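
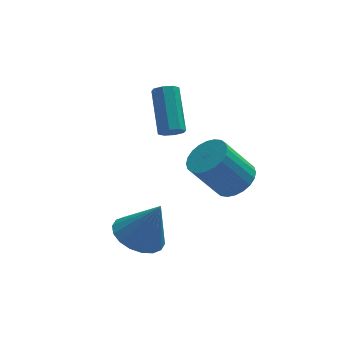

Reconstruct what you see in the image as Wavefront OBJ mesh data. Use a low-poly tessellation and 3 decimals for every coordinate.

v -0.757 -1.531 0.69
v -0.336 -0.814 1.008
v -1.402 -0.852 2.507
v -1.823 -1.569 2.19
v -0.594 -0.667 0.828
v -1.66 -0.705 2.328
v -0.877 -0.651 0.628
v -1.943 -0.69 2.127
v -1.142 -0.77 0.436
v -2.208 -0.808 1.936
v -1.348 -1.004 0.284
v -2.414 -1.042 1.783
v -1.464 -1.318 0.193
v -2.53 -1.357 1.692
v -1.472 -1.665 0.178
v -2.538 -1.704 1.677
v -1.372 -1.991 0.241
v -2.438 -2.03 1.741
v -1.178 -2.248 0.373
v -2.244 -2.286 1.872
v -0.92 -2.395 0.552
v -1.986 -2.433 2.052
v -0.637 -2.41 0.753
v -1.703 -2.449 2.252
v -0.372 -2.292 0.944
v -1.438 -2.33 2.444
v -0.166 -2.058 1.097
v -1.232 -2.096 2.596
v -0.05 -1.743 1.188
v -1.116 -1.782 2.687
v -0.042 -1.396 1.203
v -1.108 -1.435 2.702
v -0.142 -1.07 1.139
v -1.208 -1.109 2.639
v -2.654 0.867 1.762
v -2.404 0.576 2.128
v -2.376 2.183 3.384
v -2.626 2.473 3.018
v -2.147 0.767 1.878
v -2.119 2.373 3.135
v -2.187 1.016 1.561
v -2.159 2.622 2.817
v -2.501 1.177 1.361
v -2.472 2.784 2.617
v -2.904 1.157 1.396
v -2.876 2.764 2.652
v -3.161 0.967 1.645
v -3.133 2.573 2.902
v -3.121 0.718 1.963
v -3.093 2.324 3.219
v -2.808 0.556 2.163
v -2.779 2.163 3.419
v -4.248 -1.12 -2.297
v -3.288 -0.886 -2.708
v -3.452 -1.34 -0.563
v -3.455 -0.459 -2.577
v -3.779 -0.163 -2.391
v -4.195 -0.057 -2.186
v -4.622 -0.162 -2.004
v -4.975 -0.456 -1.879
v -5.184 -0.882 -1.837
v -5.208 -1.355 -1.886
v -5.041 -1.782 -2.016
v -4.717 -2.077 -2.202
v -4.3 -2.183 -2.407
v -3.873 -2.079 -2.59
v -3.52 -1.784 -2.715
v -3.312 -1.359 -2.757
f 2 1 5
f 2 5 3
f 3 5 6
f 3 6 4
f 5 1 7
f 5 7 6
f 6 7 8
f 6 8 4
f 7 1 9
f 7 9 8
f 8 9 10
f 8 10 4
f 9 1 11
f 9 11 10
f 10 11 12
f 10 12 4
f 11 1 13
f 11 13 12
f 12 13 14
f 12 14 4
f 13 1 15
f 13 15 14
f 14 15 16
f 14 16 4
f 15 1 17
f 15 17 16
f 16 17 18
f 16 18 4
f 17 1 19
f 17 19 18
f 18 19 20
f 18 20 4
f 19 1 21
f 19 21 20
f 20 21 22
f 20 22 4
f 21 1 23
f 21 23 22
f 22 23 24
f 22 24 4
f 23 1 25
f 23 25 24
f 24 25 26
f 24 26 4
f 25 1 27
f 25 27 26
f 26 27 28
f 26 28 4
f 27 1 29
f 27 29 28
f 28 29 30
f 28 30 4
f 29 1 31
f 29 31 30
f 30 31 32
f 30 32 4
f 31 1 33
f 31 33 32
f 32 33 34
f 32 34 4
f 33 1 2
f 33 2 34
f 34 2 3
f 34 3 4
f 36 35 39
f 36 39 37
f 37 39 40
f 37 40 38
f 39 35 41
f 39 41 40
f 40 41 42
f 40 42 38
f 41 35 43
f 41 43 42
f 42 43 44
f 42 44 38
f 43 35 45
f 43 45 44
f 44 45 46
f 44 46 38
f 45 35 47
f 45 47 46
f 46 47 48
f 46 48 38
f 47 35 49
f 47 49 48
f 48 49 50
f 48 50 38
f 49 35 51
f 49 51 50
f 50 51 52
f 50 52 38
f 51 35 36
f 51 36 52
f 52 36 37
f 52 37 38
f 54 53 56
f 54 56 55
f 56 53 57
f 56 57 55
f 57 53 58
f 57 58 55
f 58 53 59
f 58 59 55
f 59 53 60
f 59 60 55
f 60 53 61
f 60 61 55
f 61 53 62
f 61 62 55
f 62 53 63
f 62 63 55
f 63 53 64
f 63 64 55
f 64 53 65
f 64 65 55
f 65 53 66
f 65 66 55
f 66 53 67
f 66 67 55
f 67 53 68
f 67 68 55
f 68 53 54
f 68 54 55



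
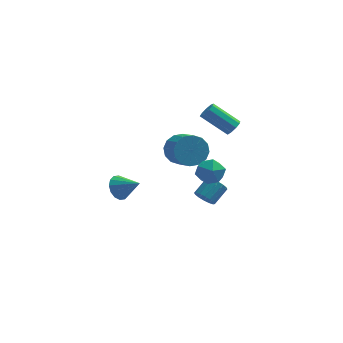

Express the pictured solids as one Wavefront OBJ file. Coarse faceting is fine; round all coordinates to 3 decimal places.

v 0.63 -3.239 2.565
v 1.286 -2.703 2.355
v 1.514 -4.017 3.345
v 2.17 -3.481 3.135
v 1.528 -3.201 3.655
v 0.981 -2.72 3.173
v 1.819 -4 2.527
v 1.272 -3.519 2.045
v 2.021 -3.174 2.332
v 1.841 -2.68 3.028
v 0.959 -4.04 2.672
v 0.779 -3.546 3.368
v -3.257 -1.831 0.466
v -2.801 -1.758 -0.175
v -2.183 -2.329 1.174
v -2.765 -1.401 0.022
v -2.861 -1.159 0.337
v -3.063 -1.098 0.687
v -3.317 -1.232 0.978
v -3.555 -1.527 1.131
v -3.713 -1.903 1.107
v -3.749 -2.26 0.91
v -3.653 -2.502 0.594
v -3.451 -2.564 0.244
v -3.197 -2.429 -0.046
v -2.959 -2.134 -0.2
v 1.057 0.358 -1.811
v 1.51 0.379 -2.277
v 2.156 1.143 -1.614
v 1.703 1.122 -1.149
v 1.295 0.627 -2.353
v 1.942 1.39 -1.691
v 1.017 0.803 -2.284
v 1.663 1.566 -1.621
v 0.749 0.859 -2.088
v 1.395 1.623 -1.426
v 0.564 0.782 -1.818
v 1.21 1.545 -1.156
v 0.511 0.591 -1.546
v 1.157 1.354 -0.884
v 0.604 0.337 -1.346
v 1.25 1.101 -0.683
v 0.818 0.09 -1.269
v 1.465 0.853 -0.607
v 1.097 -0.086 -1.339
v 1.743 0.677 -0.676
v 1.365 -0.143 -1.534
v 2.011 0.621 -0.872
v 1.55 -0.065 -1.804
v 2.196 0.698 -1.142
v 1.603 0.126 -2.076
v 2.249 0.889 -1.414
v 2.528 3.797 1.486
v 2.851 3.668 1.938
v 1.395 4.035 3.085
v 1.072 4.163 2.634
v 2.882 4.048 1.855
v 1.426 4.414 3.003
v 2.748 4.31 1.6
v 1.291 4.677 2.748
v 2.51 4.332 1.292
v 1.054 4.699 2.44
v 2.281 4.104 1.074
v 0.825 4.47 2.222
v 2.168 3.732 1.05
v 0.711 4.098 2.197
v 2.223 3.39 1.229
v 0.767 3.757 2.377
v 2.421 3.238 1.529
v 0.965 3.605 2.676
v 2.669 3.348 1.809
v 1.213 3.715 2.956
v -0.264 3.408 -0.003
v 0.141 3.096 -0.886
v 0.729 1.86 -0.18
v 0.324 2.172 0.703
v 0.512 3.399 -0.665
v 1.1 2.163 0.042
v 0.676 3.704 -0.267
v 1.264 2.469 0.44
v 0.588 3.93 0.202
v 1.175 2.695 0.909
v 0.271 4.016 0.616
v 0.859 2.781 1.323
v -0.189 3.939 0.864
v 0.399 2.704 1.57
v -0.669 3.72 0.88
v -0.081 2.484 1.586
v -1.04 3.417 0.658
v -0.452 2.181 1.365
v -1.204 3.111 0.26
v -0.616 1.876 0.967
v -1.115 2.885 -0.209
v -0.528 1.65 0.498
v -0.799 2.799 -0.623
v -0.211 1.564 0.084
v -0.339 2.876 -0.87
v 0.249 1.641 -0.164
f 1 12 6
f 1 6 2
f 1 2 8
f 1 8 11
f 1 11 12
f 2 6 10
f 6 12 5
f 12 11 3
f 11 8 7
f 8 2 9
f 4 10 5
f 4 5 3
f 4 3 7
f 4 7 9
f 4 9 10
f 5 10 6
f 3 5 12
f 7 3 11
f 9 7 8
f 10 9 2
f 14 13 16
f 14 16 15
f 16 13 17
f 16 17 15
f 17 13 18
f 17 18 15
f 18 13 19
f 18 19 15
f 19 13 20
f 19 20 15
f 20 13 21
f 20 21 15
f 21 13 22
f 21 22 15
f 22 13 23
f 22 23 15
f 23 13 24
f 23 24 15
f 24 13 25
f 24 25 15
f 25 13 26
f 25 26 15
f 26 13 14
f 26 14 15
f 28 27 31
f 28 31 29
f 29 31 32
f 29 32 30
f 31 27 33
f 31 33 32
f 32 33 34
f 32 34 30
f 33 27 35
f 33 35 34
f 34 35 36
f 34 36 30
f 35 27 37
f 35 37 36
f 36 37 38
f 36 38 30
f 37 27 39
f 37 39 38
f 38 39 40
f 38 40 30
f 39 27 41
f 39 41 40
f 40 41 42
f 40 42 30
f 41 27 43
f 41 43 42
f 42 43 44
f 42 44 30
f 43 27 45
f 43 45 44
f 44 45 46
f 44 46 30
f 45 27 47
f 45 47 46
f 46 47 48
f 46 48 30
f 47 27 49
f 47 49 48
f 48 49 50
f 48 50 30
f 49 27 51
f 49 51 50
f 50 51 52
f 50 52 30
f 51 27 28
f 51 28 52
f 52 28 29
f 52 29 30
f 54 53 57
f 54 57 55
f 55 57 58
f 55 58 56
f 57 53 59
f 57 59 58
f 58 59 60
f 58 60 56
f 59 53 61
f 59 61 60
f 60 61 62
f 60 62 56
f 61 53 63
f 61 63 62
f 62 63 64
f 62 64 56
f 63 53 65
f 63 65 64
f 64 65 66
f 64 66 56
f 65 53 67
f 65 67 66
f 66 67 68
f 66 68 56
f 67 53 69
f 67 69 68
f 68 69 70
f 68 70 56
f 69 53 71
f 69 71 70
f 70 71 72
f 70 72 56
f 71 53 54
f 71 54 72
f 72 54 55
f 72 55 56
f 74 73 77
f 74 77 75
f 75 77 78
f 75 78 76
f 77 73 79
f 77 79 78
f 78 79 80
f 78 80 76
f 79 73 81
f 79 81 80
f 80 81 82
f 80 82 76
f 81 73 83
f 81 83 82
f 82 83 84
f 82 84 76
f 83 73 85
f 83 85 84
f 84 85 86
f 84 86 76
f 85 73 87
f 85 87 86
f 86 87 88
f 86 88 76
f 87 73 89
f 87 89 88
f 88 89 90
f 88 90 76
f 89 73 91
f 89 91 90
f 90 91 92
f 90 92 76
f 91 73 93
f 91 93 92
f 92 93 94
f 92 94 76
f 93 73 95
f 93 95 94
f 94 95 96
f 94 96 76
f 95 73 97
f 95 97 96
f 96 97 98
f 96 98 76
f 97 73 74
f 97 74 98
f 98 74 75
f 98 75 76



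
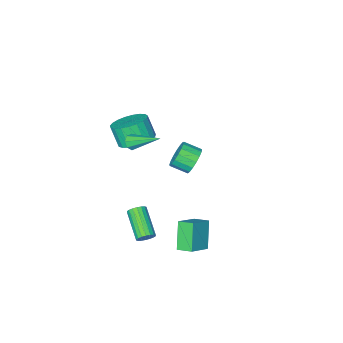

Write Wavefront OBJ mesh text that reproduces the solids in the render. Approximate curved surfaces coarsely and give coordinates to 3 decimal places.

v 0.947 2.655 -4.182
v 0.309 1.858 -2.785
v 0.577 3.457 -3.893
v -0.062 2.661 -2.496
v 2.182 2.959 -3.444
v 1.543 2.163 -2.047
v 1.811 3.762 -3.155
v 1.173 2.965 -1.758
v 0.259 -3.512 -0.174
v 1.307 -3.298 -0.131
v 1.388 -3.933 1.057
v 0.341 -4.148 1.014
v 1.131 -2.942 0.071
v 1.213 -3.578 1.259
v 0.805 -2.686 0.231
v 0.886 -3.321 1.419
v 0.384 -2.572 0.32
v 0.466 -3.207 1.509
v -0.058 -2.62 0.325
v 0.024 -3.256 1.513
v -0.445 -2.823 0.243
v -0.364 -3.459 1.431
v -0.711 -3.145 0.089
v -0.629 -3.781 1.277
v -0.809 -3.531 -0.111
v -0.727 -4.166 1.077
v -0.722 -3.913 -0.321
v -0.64 -4.549 0.867
v -0.465 -4.226 -0.506
v -0.384 -4.862 0.682
v -0.084 -4.416 -0.634
v -0.002 -5.051 0.555
v 0.358 -4.449 -0.682
v 0.439 -5.084 0.506
v 0.782 -4.32 -0.642
v 0.863 -4.956 0.546
v 1.115 -4.052 -0.522
v 1.197 -4.687 0.667
v 1.301 -3.69 -0.341
v 1.383 -4.326 0.847
v 2.544 0.666 -4.126
v 3 0.43 -4.291
v 2.533 -1.123 -3.359
v 2.076 -0.886 -3.194
v 3.065 0.534 -4.085
v 2.598 -1.019 -3.153
v 3.028 0.664 -3.886
v 2.56 -0.888 -2.955
v 2.894 0.795 -3.736
v 2.427 -0.757 -2.804
v 2.691 0.9 -3.662
v 2.224 -0.652 -2.73
v 2.458 0.959 -3.68
v 1.991 -0.593 -2.749
v 2.243 0.96 -3.787
v 1.776 -0.592 -2.855
v 2.087 0.903 -3.961
v 1.62 -0.65 -3.029
v 2.022 0.799 -4.167
v 1.555 -0.754 -3.235
v 2.06 0.668 -4.365
v 1.592 -0.884 -3.434
v 2.193 0.537 -4.516
v 1.726 -1.015 -3.584
v 2.396 0.432 -4.59
v 1.929 -1.12 -3.658
v 2.629 0.373 -4.571
v 2.162 -1.179 -3.64
v 2.844 0.372 -4.465
v 2.377 -1.18 -3.533
v -2.977 -2.701 -3.115
v -2.322 -2.426 -3.634
v -1.648 -3.184 -3.184
v -2.303 -3.459 -2.665
v -2.284 -2.188 -3.289
v -1.61 -2.946 -2.839
v -2.405 -2.067 -2.904
v -1.73 -2.825 -2.454
v -2.657 -2.091 -2.567
v -1.982 -2.849 -2.118
v -2.982 -2.255 -2.356
v -2.308 -3.013 -1.906
v -3.306 -2.521 -2.319
v -2.632 -3.28 -1.869
v -3.555 -2.829 -2.464
v -2.881 -3.587 -2.014
v -3.672 -3.107 -2.758
v -2.997 -3.865 -2.308
v -3.629 -3.292 -3.134
v -2.955 -4.05 -2.684
v -3.437 -3.341 -3.505
v -2.763 -4.1 -3.056
v -3.14 -3.244 -3.788
v -2.465 -4.003 -3.338
v -2.805 -3.023 -3.916
v -2.131 -3.781 -3.466
v -2.51 -2.728 -3.86
v -1.836 -3.486 -3.41
v 2.041 -1.304 2.217
v 2.485 -1.077 2.172
v 1.339 0.284 3.323
v 2.244 -0.986 1.888
v 1.885 -1.082 1.797
v 1.617 -1.308 1.952
v 1.598 -1.532 2.262
v 1.839 -1.623 2.545
v 2.198 -1.527 2.636
v 2.466 -1.301 2.481
f 2 4 1
f 5 2 1
f 1 4 3
f 3 5 1
f 2 8 4
f 6 2 5
f 6 8 2
f 4 8 3
f 7 5 3
f 3 8 7
f 7 6 5
f 8 6 7
f 10 9 13
f 10 13 11
f 11 13 14
f 11 14 12
f 13 9 15
f 13 15 14
f 14 15 16
f 14 16 12
f 15 9 17
f 15 17 16
f 16 17 18
f 16 18 12
f 17 9 19
f 17 19 18
f 18 19 20
f 18 20 12
f 19 9 21
f 19 21 20
f 20 21 22
f 20 22 12
f 21 9 23
f 21 23 22
f 22 23 24
f 22 24 12
f 23 9 25
f 23 25 24
f 24 25 26
f 24 26 12
f 25 9 27
f 25 27 26
f 26 27 28
f 26 28 12
f 27 9 29
f 27 29 28
f 28 29 30
f 28 30 12
f 29 9 31
f 29 31 30
f 30 31 32
f 30 32 12
f 31 9 33
f 31 33 32
f 32 33 34
f 32 34 12
f 33 9 35
f 33 35 34
f 34 35 36
f 34 36 12
f 35 9 37
f 35 37 36
f 36 37 38
f 36 38 12
f 37 9 39
f 37 39 38
f 38 39 40
f 38 40 12
f 39 9 10
f 39 10 40
f 40 10 11
f 40 11 12
f 42 41 45
f 42 45 43
f 43 45 46
f 43 46 44
f 45 41 47
f 45 47 46
f 46 47 48
f 46 48 44
f 47 41 49
f 47 49 48
f 48 49 50
f 48 50 44
f 49 41 51
f 49 51 50
f 50 51 52
f 50 52 44
f 51 41 53
f 51 53 52
f 52 53 54
f 52 54 44
f 53 41 55
f 53 55 54
f 54 55 56
f 54 56 44
f 55 41 57
f 55 57 56
f 56 57 58
f 56 58 44
f 57 41 59
f 57 59 58
f 58 59 60
f 58 60 44
f 59 41 61
f 59 61 60
f 60 61 62
f 60 62 44
f 61 41 63
f 61 63 62
f 62 63 64
f 62 64 44
f 63 41 65
f 63 65 64
f 64 65 66
f 64 66 44
f 65 41 67
f 65 67 66
f 66 67 68
f 66 68 44
f 67 41 69
f 67 69 68
f 68 69 70
f 68 70 44
f 69 41 42
f 69 42 70
f 70 42 43
f 70 43 44
f 72 71 75
f 72 75 73
f 73 75 76
f 73 76 74
f 75 71 77
f 75 77 76
f 76 77 78
f 76 78 74
f 77 71 79
f 77 79 78
f 78 79 80
f 78 80 74
f 79 71 81
f 79 81 80
f 80 81 82
f 80 82 74
f 81 71 83
f 81 83 82
f 82 83 84
f 82 84 74
f 83 71 85
f 83 85 84
f 84 85 86
f 84 86 74
f 85 71 87
f 85 87 86
f 86 87 88
f 86 88 74
f 87 71 89
f 87 89 88
f 88 89 90
f 88 90 74
f 89 71 91
f 89 91 90
f 90 91 92
f 90 92 74
f 91 71 93
f 91 93 92
f 92 93 94
f 92 94 74
f 93 71 95
f 93 95 94
f 94 95 96
f 94 96 74
f 95 71 97
f 95 97 96
f 96 97 98
f 96 98 74
f 97 71 72
f 97 72 98
f 98 72 73
f 98 73 74
f 100 99 102
f 100 102 101
f 102 99 103
f 102 103 101
f 103 99 104
f 103 104 101
f 104 99 105
f 104 105 101
f 105 99 106
f 105 106 101
f 106 99 107
f 106 107 101
f 107 99 108
f 107 108 101
f 108 99 100
f 108 100 101



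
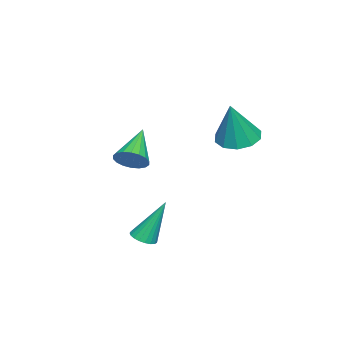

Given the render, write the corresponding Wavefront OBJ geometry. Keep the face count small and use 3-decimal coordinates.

v 1.388 1.913 -2.923
v 1.891 1.956 -2.852
v 1.092 2.607 -1.257
v 1.842 2.143 -2.939
v 1.715 2.291 -3.023
v 1.531 2.373 -3.09
v 1.323 2.375 -3.128
v 1.125 2.298 -3.131
v 0.973 2.154 -3.097
v 0.893 1.968 -3.034
v 0.898 1.772 -2.952
v 0.988 1.601 -2.865
v 1.147 1.484 -2.788
v 1.348 1.441 -2.734
v 1.555 1.479 -2.713
v 1.734 1.592 -2.729
v 1.853 1.761 -2.778
v -1.089 0.455 -0.483
v -0.724 0.609 0.057
v -2.471 0.345 0.483
v -0.813 0.876 -0.04
v -0.957 1.059 -0.226
v -1.127 1.124 -0.462
v -1.29 1.055 -0.702
v -1.413 0.868 -0.899
v -1.471 0.599 -1.014
v -1.454 0.301 -1.023
v -1.365 0.034 -0.926
v -1.22 -0.15 -0.74
v -1.05 -0.214 -0.504
v -0.888 -0.145 -0.263
v -0.765 0.042 -0.066
v -0.706 0.311 0.048
v -3.155 3.695 0.362
v -2.406 3.407 0.052
v -2.465 3.625 2.098
v -2.385 3.938 0.065
v -2.659 4.376 0.192
v -3.122 4.554 0.383
v -3.597 4.404 0.566
v -3.904 3.983 0.671
v -3.925 3.452 0.658
v -3.652 3.014 0.532
v -3.189 2.836 0.341
v -2.713 2.986 0.158
f 2 1 4
f 2 4 3
f 4 1 5
f 4 5 3
f 5 1 6
f 5 6 3
f 6 1 7
f 6 7 3
f 7 1 8
f 7 8 3
f 8 1 9
f 8 9 3
f 9 1 10
f 9 10 3
f 10 1 11
f 10 11 3
f 11 1 12
f 11 12 3
f 12 1 13
f 12 13 3
f 13 1 14
f 13 14 3
f 14 1 15
f 14 15 3
f 15 1 16
f 15 16 3
f 16 1 17
f 16 17 3
f 17 1 2
f 17 2 3
f 19 18 21
f 19 21 20
f 21 18 22
f 21 22 20
f 22 18 23
f 22 23 20
f 23 18 24
f 23 24 20
f 24 18 25
f 24 25 20
f 25 18 26
f 25 26 20
f 26 18 27
f 26 27 20
f 27 18 28
f 27 28 20
f 28 18 29
f 28 29 20
f 29 18 30
f 29 30 20
f 30 18 31
f 30 31 20
f 31 18 32
f 31 32 20
f 32 18 33
f 32 33 20
f 33 18 19
f 33 19 20
f 35 34 37
f 35 37 36
f 37 34 38
f 37 38 36
f 38 34 39
f 38 39 36
f 39 34 40
f 39 40 36
f 40 34 41
f 40 41 36
f 41 34 42
f 41 42 36
f 42 34 43
f 42 43 36
f 43 34 44
f 43 44 36
f 44 34 45
f 44 45 36
f 45 34 35
f 45 35 36



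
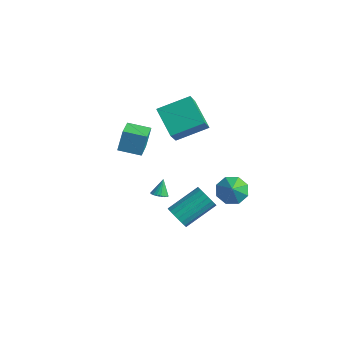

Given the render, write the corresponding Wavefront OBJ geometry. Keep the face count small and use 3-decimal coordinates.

v -1.753 2.119 -0.227
v -3.419 2.65 0.918
v -0.672 3.832 0.55
v -2.337 4.363 1.695
v -1.043 0.957 1.345
v -2.708 1.488 2.49
v 0.039 2.67 2.122
v -1.627 3.201 3.267
v 0.756 -1.812 -1.108
v 1.069 -1.415 -1.266
v 0.564 -1.288 -0.172
v 0.873 -1.351 -1.342
v 0.656 -1.367 -1.378
v 0.456 -1.46 -1.367
v 0.308 -1.613 -1.311
v 0.238 -1.801 -1.22
v 0.257 -1.991 -1.11
v 0.362 -2.15 -0.999
v 0.536 -2.251 -0.908
v 0.747 -2.275 -0.851
v 0.96 -2.22 -0.838
v 1.138 -2.094 -0.872
v 1.249 -1.919 -0.947
v 1.275 -1.726 -1.05
v 1.212 -1.548 -1.163
v -4.924 0.812 -1.384
v -4.978 1.33 -0.009
v -3.702 1.59 -1.63
v -3.755 2.109 -0.255
v -4.005 -0.469 -0.865
v -4.058 0.05 0.51
v -2.782 0.31 -1.111
v -2.836 0.828 0.264
v 1.393 3.632 -3.943
v 2.156 3.402 -4.563
v 1.967 2.988 -2.997
v 2.273 4.065 -4.183
v 1.874 4.474 -3.662
v 1.193 4.39 -3.306
v 0.629 3.861 -3.323
v 0.513 3.198 -3.703
v 0.911 2.789 -4.224
v 1.592 2.874 -4.58
v 3.355 -3.078 -0.659
v 3.845 -2.886 -1.248
v 4.395 -1.049 -0.19
v 3.905 -1.242 0.399
v 3.542 -2.738 -1.347
v 4.092 -0.901 -0.289
v 3.202 -2.657 -1.31
v 3.752 -0.821 -0.252
v 2.892 -2.66 -1.144
v 3.442 -0.824 -0.086
v 2.674 -2.746 -0.882
v 3.224 -0.909 0.176
v 2.59 -2.897 -0.576
v 3.141 -1.061 0.483
v 2.659 -3.085 -0.286
v 3.209 -1.248 0.772
v 2.865 -3.271 -0.07
v 3.415 -1.434 0.988
v 3.168 -3.419 0.029
v 3.718 -1.582 1.087
v 3.508 -3.499 -0.008
v 4.058 -1.663 1.05
v 3.818 -3.496 -0.174
v 4.368 -1.66 0.884
v 4.036 -3.411 -0.436
v 4.586 -1.574 0.622
v 4.119 -3.259 -0.743
v 4.67 -1.423 0.316
v 4.051 -3.072 -1.032
v 4.601 -1.235 0.026
f 2 4 1
f 5 2 1
f 1 4 3
f 3 5 1
f 2 8 4
f 6 2 5
f 6 8 2
f 4 8 3
f 7 5 3
f 3 8 7
f 7 6 5
f 8 6 7
f 10 9 12
f 10 12 11
f 12 9 13
f 12 13 11
f 13 9 14
f 13 14 11
f 14 9 15
f 14 15 11
f 15 9 16
f 15 16 11
f 16 9 17
f 16 17 11
f 17 9 18
f 17 18 11
f 18 9 19
f 18 19 11
f 19 9 20
f 19 20 11
f 20 9 21
f 20 21 11
f 21 9 22
f 21 22 11
f 22 9 23
f 22 23 11
f 23 9 24
f 23 24 11
f 24 9 25
f 24 25 11
f 25 9 10
f 25 10 11
f 27 29 26
f 30 27 26
f 26 29 28
f 28 30 26
f 27 33 29
f 31 27 30
f 31 33 27
f 29 33 28
f 32 30 28
f 28 33 32
f 32 31 30
f 33 31 32
f 35 34 37
f 35 37 36
f 37 34 38
f 37 38 36
f 38 34 39
f 38 39 36
f 39 34 40
f 39 40 36
f 40 34 41
f 40 41 36
f 41 34 42
f 41 42 36
f 42 34 43
f 42 43 36
f 43 34 35
f 43 35 36
f 45 44 48
f 45 48 46
f 46 48 49
f 46 49 47
f 48 44 50
f 48 50 49
f 49 50 51
f 49 51 47
f 50 44 52
f 50 52 51
f 51 52 53
f 51 53 47
f 52 44 54
f 52 54 53
f 53 54 55
f 53 55 47
f 54 44 56
f 54 56 55
f 55 56 57
f 55 57 47
f 56 44 58
f 56 58 57
f 57 58 59
f 57 59 47
f 58 44 60
f 58 60 59
f 59 60 61
f 59 61 47
f 60 44 62
f 60 62 61
f 61 62 63
f 61 63 47
f 62 44 64
f 62 64 63
f 63 64 65
f 63 65 47
f 64 44 66
f 64 66 65
f 65 66 67
f 65 67 47
f 66 44 68
f 66 68 67
f 67 68 69
f 67 69 47
f 68 44 70
f 68 70 69
f 69 70 71
f 69 71 47
f 70 44 72
f 70 72 71
f 71 72 73
f 71 73 47
f 72 44 45
f 72 45 73
f 73 45 46
f 73 46 47



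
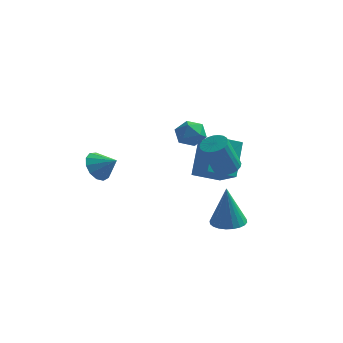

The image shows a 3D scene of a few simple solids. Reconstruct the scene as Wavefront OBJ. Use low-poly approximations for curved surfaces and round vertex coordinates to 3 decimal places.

v 3.187 -1.922 2.283
v 3.634 -1.561 2.541
v 3.281 -2.278 4.155
v 2.833 -2.638 3.897
v 3.437 -1.416 2.563
v 3.084 -2.132 4.176
v 3.202 -1.348 2.542
v 2.849 -2.064 4.155
v 2.964 -1.367 2.481
v 2.611 -2.083 4.095
v 2.761 -1.47 2.391
v 2.408 -2.186 4.004
v 2.622 -1.642 2.284
v 2.269 -2.359 3.897
v 2.569 -1.857 2.177
v 2.216 -2.574 3.79
v 2.61 -2.082 2.086
v 2.257 -2.798 3.699
v 2.739 -2.282 2.025
v 2.386 -2.999 3.639
v 2.936 -2.428 2.004
v 2.583 -3.144 3.617
v 3.171 -2.496 2.025
v 2.818 -3.212 3.638
v 3.409 -2.477 2.085
v 3.056 -3.193 3.699
v 3.612 -2.374 2.176
v 3.259 -3.09 3.789
v 3.751 -2.201 2.283
v 3.398 -2.918 3.896
v 3.804 -1.986 2.39
v 3.451 -2.703 4.003
v 3.763 -1.762 2.481
v 3.41 -2.478 4.094
v -3.165 -1.018 0.767
v -2.728 -0.867 0.066
v -2.235 -1.082 1.333
v -2.817 -0.445 0.261
v -3.017 -0.205 0.616
v -3.264 -0.223 1.02
v -3.479 -0.493 1.343
v -3.595 -0.93 1.484
v -3.574 -1.395 1.397
v -3.423 -1.74 1.11
v -3.19 -1.856 0.714
v -2.95 -1.706 0.336
v -2.777 -1.337 0.094
v -0.264 1.688 2.246
v 0.346 1.619 1.751
v 0.334 0.941 3.089
v 0.944 0.872 2.594
v 0.796 1.563 2.944
v 0.427 2.025 2.422
v 0.253 0.535 2.418
v -0.116 0.997 1.896
v 0.666 0.906 1.857
v 1.002 1.542 2.182
v -0.322 1.018 2.658
v 0.014 1.654 2.983
v 2.375 0.656 -2.508
v 3.069 1.126 -2.461
v 2.305 0.544 -0.372
v 2.836 1.356 -2.457
v 2.532 1.479 -2.46
v 2.205 1.477 -2.471
v 1.903 1.35 -2.487
v 1.673 1.118 -2.507
v 1.55 0.815 -2.526
v 1.552 0.487 -2.543
v 1.68 0.186 -2.555
v 1.913 -0.044 -2.559
v 2.217 -0.168 -2.556
v 2.545 -0.166 -2.545
v 2.846 -0.039 -2.529
v 3.076 0.194 -2.509
v 3.199 0.497 -2.49
v 3.197 0.824 -2.473
v 0.37 1.33 -0.211
v 1.469 0.4 0.634
v 0.22 2.592 1.372
v 1.319 1.662 2.217
v 1.441 2.118 -0.737
v 2.54 1.188 0.108
v 1.291 3.38 0.846
v 2.39 2.45 1.691
f 2 1 5
f 2 5 3
f 3 5 6
f 3 6 4
f 5 1 7
f 5 7 6
f 6 7 8
f 6 8 4
f 7 1 9
f 7 9 8
f 8 9 10
f 8 10 4
f 9 1 11
f 9 11 10
f 10 11 12
f 10 12 4
f 11 1 13
f 11 13 12
f 12 13 14
f 12 14 4
f 13 1 15
f 13 15 14
f 14 15 16
f 14 16 4
f 15 1 17
f 15 17 16
f 16 17 18
f 16 18 4
f 17 1 19
f 17 19 18
f 18 19 20
f 18 20 4
f 19 1 21
f 19 21 20
f 20 21 22
f 20 22 4
f 21 1 23
f 21 23 22
f 22 23 24
f 22 24 4
f 23 1 25
f 23 25 24
f 24 25 26
f 24 26 4
f 25 1 27
f 25 27 26
f 26 27 28
f 26 28 4
f 27 1 29
f 27 29 28
f 28 29 30
f 28 30 4
f 29 1 31
f 29 31 30
f 30 31 32
f 30 32 4
f 31 1 33
f 31 33 32
f 32 33 34
f 32 34 4
f 33 1 2
f 33 2 34
f 34 2 3
f 34 3 4
f 36 35 38
f 36 38 37
f 38 35 39
f 38 39 37
f 39 35 40
f 39 40 37
f 40 35 41
f 40 41 37
f 41 35 42
f 41 42 37
f 42 35 43
f 42 43 37
f 43 35 44
f 43 44 37
f 44 35 45
f 44 45 37
f 45 35 46
f 45 46 37
f 46 35 47
f 46 47 37
f 47 35 36
f 47 36 37
f 48 59 53
f 48 53 49
f 48 49 55
f 48 55 58
f 48 58 59
f 49 53 57
f 53 59 52
f 59 58 50
f 58 55 54
f 55 49 56
f 51 57 52
f 51 52 50
f 51 50 54
f 51 54 56
f 51 56 57
f 52 57 53
f 50 52 59
f 54 50 58
f 56 54 55
f 57 56 49
f 61 60 63
f 61 63 62
f 63 60 64
f 63 64 62
f 64 60 65
f 64 65 62
f 65 60 66
f 65 66 62
f 66 60 67
f 66 67 62
f 67 60 68
f 67 68 62
f 68 60 69
f 68 69 62
f 69 60 70
f 69 70 62
f 70 60 71
f 70 71 62
f 71 60 72
f 71 72 62
f 72 60 73
f 72 73 62
f 73 60 74
f 73 74 62
f 74 60 75
f 74 75 62
f 75 60 76
f 75 76 62
f 76 60 77
f 76 77 62
f 77 60 61
f 77 61 62
f 79 81 78
f 82 79 78
f 78 81 80
f 80 82 78
f 79 85 81
f 83 79 82
f 83 85 79
f 81 85 80
f 84 82 80
f 80 85 84
f 84 83 82
f 85 83 84



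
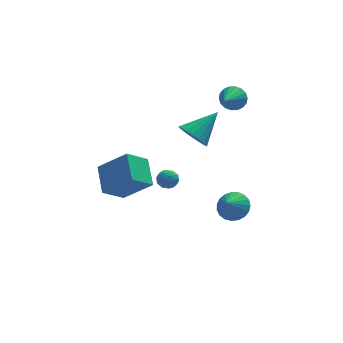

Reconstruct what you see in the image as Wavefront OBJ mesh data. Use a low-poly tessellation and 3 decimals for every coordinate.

v 3.602 1.493 3.601
v 4.025 0.95 3.137
v 2.778 0.187 4.379
v 4.241 0.991 3.434
v 4.331 1.131 3.763
v 4.276 1.343 4.061
v 4.088 1.585 4.267
v 3.803 1.808 4.342
v 3.479 1.969 4.269
v 3.179 2.036 4.064
v 2.963 1.996 3.768
v 2.873 1.856 3.438
v 2.928 1.644 3.14
v 3.116 1.402 2.934
v 3.401 1.179 2.859
v 3.725 1.017 2.932
v -3.604 -3.755 0.313
v -4.814 -4.22 1.301
v -3.552 -2.116 1.147
v -4.762 -2.581 2.136
v -2.158 -4.519 1.724
v -3.368 -4.984 2.713
v -2.106 -2.88 2.559
v -3.316 -3.345 3.547
v 2.567 -3.126 -1.934
v 3.267 -3.797 -1.97
v 2.013 -3.754 -1.046
v 3.413 -3.539 -1.697
v 3.412 -3.209 -1.464
v 3.265 -2.865 -1.312
v 2.998 -2.567 -1.268
v 2.656 -2.365 -1.339
v 2.299 -2.294 -1.513
v 1.988 -2.368 -1.759
v 1.777 -2.573 -2.036
v 1.703 -2.873 -2.295
v 1.779 -3.217 -2.491
v 1.99 -3.545 -2.591
v 2.302 -3.801 -2.577
v 2.659 -3.941 -2.452
v 3.001 -3.939 -2.238
v -0.075 2.179 -3.084
v 0.373 1.975 -2.595
v -0.593 1.185 -3.025
v -0.145 0.981 -2.536
v -0.612 1.474 -2.394
v -0.292 2.089 -2.431
v 0.072 1.071 -3.189
v 0.392 1.686 -3.226
v 0.464 1.29 -2.66
v 0.041 1.54 -2.169
v -0.261 1.62 -3.451
v -0.684 1.87 -2.96
v 0.194 2.165 -2.845
v -0.414 0.995 -2.775
v -0.689 1.286 -2.692
v -0.425 1.166 -2.404
v -0.196 2.231 -2.749
v 0.067 2.112 -2.461
v -0.512 1.817 -2.343
v -0.287 1.048 -3.159
v -0.024 0.929 -2.871
v 0.205 1.994 -3.216
v 0.469 1.874 -2.928
v 0.292 1.343 -3.277
v 0.511 1.642 -2.596
v 0.207 1.058 -2.56
v 0.334 1.111 -2.944
v 0.522 1.472 -2.966
v 0.263 1.789 -2.307
v -0.041 1.204 -2.272
v -0.316 1.494 -2.189
v -0.128 1.856 -2.211
v 0.316 1.386 -2.345
v -0.179 1.956 -3.348
v -0.483 1.371 -3.313
v -0.092 1.304 -3.409
v 0.096 1.666 -3.431
v -0.427 2.102 -3.06
v -0.731 1.518 -3.024
v -0.742 1.688 -2.654
v -0.554 2.049 -2.676
v -0.536 1.774 -3.275
v 1.286 1.378 0.809
v 1.939 1.361 -0.013
v 2.894 2.162 2.071
v 1.751 1.787 -0.039
v 1.471 2.133 0.104
v 1.154 2.329 0.386
v 0.863 2.337 0.751
v 0.656 2.154 1.128
v 0.574 1.818 1.442
v 0.633 1.394 1.631
v 0.821 0.968 1.656
v 1.101 0.622 1.514
v 1.418 0.426 1.232
v 1.709 0.418 0.866
v 1.916 0.601 0.489
v 1.998 0.937 0.175
f 2 1 4
f 2 4 3
f 4 1 5
f 4 5 3
f 5 1 6
f 5 6 3
f 6 1 7
f 6 7 3
f 7 1 8
f 7 8 3
f 8 1 9
f 8 9 3
f 9 1 10
f 9 10 3
f 10 1 11
f 10 11 3
f 11 1 12
f 11 12 3
f 12 1 13
f 12 13 3
f 13 1 14
f 13 14 3
f 14 1 15
f 14 15 3
f 15 1 16
f 15 16 3
f 16 1 2
f 16 2 3
f 18 20 17
f 21 18 17
f 17 20 19
f 19 21 17
f 18 24 20
f 22 18 21
f 22 24 18
f 20 24 19
f 23 21 19
f 19 24 23
f 23 22 21
f 24 22 23
f 26 25 28
f 26 28 27
f 28 25 29
f 28 29 27
f 29 25 30
f 29 30 27
f 30 25 31
f 30 31 27
f 31 25 32
f 31 32 27
f 32 25 33
f 32 33 27
f 33 25 34
f 33 34 27
f 34 25 35
f 34 35 27
f 35 25 36
f 35 36 27
f 36 25 37
f 36 37 27
f 37 25 38
f 37 38 27
f 38 25 39
f 38 39 27
f 39 25 40
f 39 40 27
f 40 25 41
f 40 41 27
f 41 25 26
f 41 26 27
f 42 79 58
f 79 53 82
f 58 82 47
f 79 82 58
f 42 58 54
f 58 47 59
f 54 59 43
f 58 59 54
f 42 54 63
f 54 43 64
f 63 64 49
f 54 64 63
f 42 63 75
f 63 49 78
f 75 78 52
f 63 78 75
f 42 75 79
f 75 52 83
f 79 83 53
f 75 83 79
f 43 59 70
f 59 47 73
f 70 73 51
f 59 73 70
f 47 82 60
f 82 53 81
f 60 81 46
f 82 81 60
f 53 83 80
f 83 52 76
f 80 76 44
f 83 76 80
f 52 78 77
f 78 49 65
f 77 65 48
f 78 65 77
f 49 64 69
f 64 43 66
f 69 66 50
f 64 66 69
f 45 71 57
f 71 51 72
f 57 72 46
f 71 72 57
f 45 57 55
f 57 46 56
f 55 56 44
f 57 56 55
f 45 55 62
f 55 44 61
f 62 61 48
f 55 61 62
f 45 62 67
f 62 48 68
f 67 68 50
f 62 68 67
f 45 67 71
f 67 50 74
f 71 74 51
f 67 74 71
f 46 72 60
f 72 51 73
f 60 73 47
f 72 73 60
f 44 56 80
f 56 46 81
f 80 81 53
f 56 81 80
f 48 61 77
f 61 44 76
f 77 76 52
f 61 76 77
f 50 68 69
f 68 48 65
f 69 65 49
f 68 65 69
f 51 74 70
f 74 50 66
f 70 66 43
f 74 66 70
f 85 84 87
f 85 87 86
f 87 84 88
f 87 88 86
f 88 84 89
f 88 89 86
f 89 84 90
f 89 90 86
f 90 84 91
f 90 91 86
f 91 84 92
f 91 92 86
f 92 84 93
f 92 93 86
f 93 84 94
f 93 94 86
f 94 84 95
f 94 95 86
f 95 84 96
f 95 96 86
f 96 84 97
f 96 97 86
f 97 84 98
f 97 98 86
f 98 84 99
f 98 99 86
f 99 84 85
f 99 85 86



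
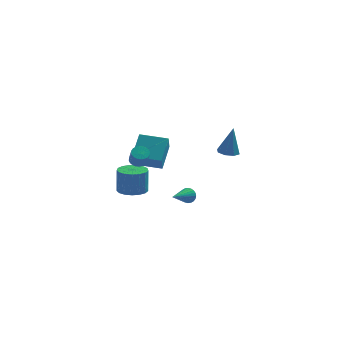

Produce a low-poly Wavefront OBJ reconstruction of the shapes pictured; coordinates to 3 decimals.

v -3.84 3.767 -0.547
v -3.835 2.896 0.523
v -3.508 5.203 0.62
v -3.502 4.332 1.69
v -2.098 3.528 -0.75
v -2.092 2.657 0.32
v -1.765 4.964 0.417
v -1.76 4.093 1.487
v -3.816 2.742 -2.219
v -3.237 3.468 -2.265
v -3.225 3.565 -0.608
v -3.804 2.838 -0.561
v -3.641 3.653 -2.273
v -3.63 3.75 -0.616
v -4.086 3.63 -2.269
v -4.075 3.727 -0.612
v -4.469 3.403 -2.253
v -4.457 3.5 -0.596
v -4.702 3.025 -2.229
v -4.69 3.121 -0.572
v -4.732 2.581 -2.203
v -4.72 2.678 -0.546
v -4.552 2.175 -2.18
v -4.54 2.272 -0.523
v -4.204 1.898 -2.167
v -4.192 1.995 -0.509
v -3.766 1.814 -2.165
v -3.755 1.911 -0.508
v -3.34 1.943 -2.175
v -3.329 2.04 -0.518
v -3.023 2.255 -2.196
v -3.012 2.352 -0.538
v -2.888 2.678 -2.221
v -2.876 2.775 -0.564
v -2.965 3.116 -2.246
v -2.953 3.213 -0.589
v -3.324 0.862 1.212
v -2.801 0.997 1.199
v -2.614 0.352 2.096
v -3.136 0.218 2.108
v -2.879 1.148 1.324
v -2.692 0.503 2.221
v -3.025 1.255 1.431
v -2.838 0.61 2.328
v -3.217 1.302 1.506
v -3.029 0.658 2.402
v -3.424 1.283 1.535
v -3.237 0.639 2.432
v -3.617 1.199 1.515
v -3.429 0.555 2.412
v -3.764 1.064 1.449
v -3.577 0.42 2.346
v -3.845 0.899 1.347
v -3.658 0.254 2.244
v -3.846 0.728 1.224
v -3.659 0.083 2.121
v -3.768 0.577 1.099
v -3.581 -0.068 1.996
v -3.622 0.47 0.992
v -3.435 -0.175 1.889
v -3.431 0.422 0.918
v -3.243 -0.222 1.814
v -3.223 0.441 0.888
v -3.036 -0.203 1.785
v -3.031 0.525 0.908
v -2.843 -0.119 1.805
v -2.883 0.66 0.974
v -2.696 0.016 1.871
v -2.802 0.826 1.076
v -2.615 0.181 1.973
v 1.842 0.339 2.25
v 2.479 0.152 2.16
v 2.118 0.381 4.11
v 2.422 0.662 2.157
v 2.025 0.982 2.209
v 1.521 0.926 2.285
v 1.205 0.525 2.341
v 1.263 0.016 2.344
v 1.66 -0.305 2.292
v 2.164 -0.248 2.216
v -0.284 -3.1 0.409
v -0.103 -3.378 -0.004
v -1.076 -4.36 0.911
v 0.044 -3.415 0.137
v 0.141 -3.403 0.319
v 0.173 -3.345 0.515
v 0.136 -3.25 0.695
v 0.034 -3.132 0.831
v -0.116 -3.009 0.903
v -0.291 -2.9 0.9
v -0.466 -2.822 0.822
v -0.613 -2.785 0.681
v -0.71 -2.797 0.499
v -0.742 -2.855 0.303
v -0.705 -2.95 0.123
v -0.603 -3.068 -0.013
v -0.453 -3.191 -0.085
v -0.278 -3.3 -0.082
f 2 4 1
f 5 2 1
f 1 4 3
f 3 5 1
f 2 8 4
f 6 2 5
f 6 8 2
f 4 8 3
f 7 5 3
f 3 8 7
f 7 6 5
f 8 6 7
f 10 9 13
f 10 13 11
f 11 13 14
f 11 14 12
f 13 9 15
f 13 15 14
f 14 15 16
f 14 16 12
f 15 9 17
f 15 17 16
f 16 17 18
f 16 18 12
f 17 9 19
f 17 19 18
f 18 19 20
f 18 20 12
f 19 9 21
f 19 21 20
f 20 21 22
f 20 22 12
f 21 9 23
f 21 23 22
f 22 23 24
f 22 24 12
f 23 9 25
f 23 25 24
f 24 25 26
f 24 26 12
f 25 9 27
f 25 27 26
f 26 27 28
f 26 28 12
f 27 9 29
f 27 29 28
f 28 29 30
f 28 30 12
f 29 9 31
f 29 31 30
f 30 31 32
f 30 32 12
f 31 9 33
f 31 33 32
f 32 33 34
f 32 34 12
f 33 9 35
f 33 35 34
f 34 35 36
f 34 36 12
f 35 9 10
f 35 10 36
f 36 10 11
f 36 11 12
f 38 37 41
f 38 41 39
f 39 41 42
f 39 42 40
f 41 37 43
f 41 43 42
f 42 43 44
f 42 44 40
f 43 37 45
f 43 45 44
f 44 45 46
f 44 46 40
f 45 37 47
f 45 47 46
f 46 47 48
f 46 48 40
f 47 37 49
f 47 49 48
f 48 49 50
f 48 50 40
f 49 37 51
f 49 51 50
f 50 51 52
f 50 52 40
f 51 37 53
f 51 53 52
f 52 53 54
f 52 54 40
f 53 37 55
f 53 55 54
f 54 55 56
f 54 56 40
f 55 37 57
f 55 57 56
f 56 57 58
f 56 58 40
f 57 37 59
f 57 59 58
f 58 59 60
f 58 60 40
f 59 37 61
f 59 61 60
f 60 61 62
f 60 62 40
f 61 37 63
f 61 63 62
f 62 63 64
f 62 64 40
f 63 37 65
f 63 65 64
f 64 65 66
f 64 66 40
f 65 37 67
f 65 67 66
f 66 67 68
f 66 68 40
f 67 37 69
f 67 69 68
f 68 69 70
f 68 70 40
f 69 37 38
f 69 38 70
f 70 38 39
f 70 39 40
f 72 71 74
f 72 74 73
f 74 71 75
f 74 75 73
f 75 71 76
f 75 76 73
f 76 71 77
f 76 77 73
f 77 71 78
f 77 78 73
f 78 71 79
f 78 79 73
f 79 71 80
f 79 80 73
f 80 71 72
f 80 72 73
f 82 81 84
f 82 84 83
f 84 81 85
f 84 85 83
f 85 81 86
f 85 86 83
f 86 81 87
f 86 87 83
f 87 81 88
f 87 88 83
f 88 81 89
f 88 89 83
f 89 81 90
f 89 90 83
f 90 81 91
f 90 91 83
f 91 81 92
f 91 92 83
f 92 81 93
f 92 93 83
f 93 81 94
f 93 94 83
f 94 81 95
f 94 95 83
f 95 81 96
f 95 96 83
f 96 81 97
f 96 97 83
f 97 81 98
f 97 98 83
f 98 81 82
f 98 82 83



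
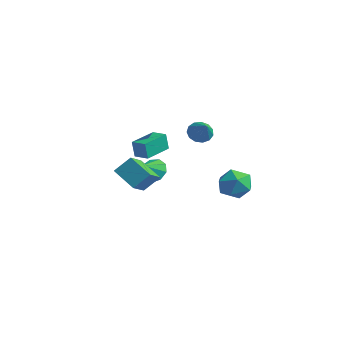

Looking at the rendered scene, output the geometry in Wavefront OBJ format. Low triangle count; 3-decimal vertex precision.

v -1.977 -0.747 0.33
v -2.106 -0.853 1.508
v -2.303 1.171 0.467
v -2.432 1.064 1.645
v -0.968 -0.584 0.455
v -1.097 -0.691 1.633
v -1.294 1.333 0.592
v -1.423 1.227 1.77
v 0.812 -3.818 0.893
v 1.521 -5.171 1.808
v 1.258 -2.952 1.828
v 1.967 -4.305 2.743
v 2.293 -3.635 0.017
v 3.002 -4.988 0.932
v 2.739 -2.769 0.952
v 3.448 -4.122 1.867
v -1.28 3.846 1.217
v -0.759 4.449 0.949
v -0.08 3.294 2.303
v -1.002 4.634 1.311
v -1.333 4.568 1.643
v -1.647 4.273 1.839
v -1.844 3.843 1.838
v -1.862 3.414 1.64
v -1.695 3.122 1.307
v -1.396 3.06 0.945
v -1.06 3.248 0.67
v -0.793 3.625 0.568
v -0.682 4.073 0.672
v -0.027 -0.981 -0.107
v 0.831 -1.127 -0.463
v 0.147 -1.939 0.707
v 0.863 -0.708 0.023
v 0.479 -0.416 0.449
v -0.142 -0.389 0.614
v -0.709 -0.638 0.441
v -0.957 -1.048 0.012
v -0.77 -1.426 -0.473
v -0.235 -1.596 -0.787
v 0.397 -1.478 -0.783
v 3.173 2.968 -0.407
v 4.068 3.091 -1.179
v 3.472 1.069 -0.361
v 4.367 1.192 -1.133
v 4.477 1.607 -0.026
v 4.292 2.781 -0.054
v 3.248 1.379 -1.486
v 3.063 2.553 -1.514
v 4.114 2.109 -1.846
v 4.874 2.25 -0.943
v 2.666 1.91 -0.597
v 3.426 2.051 0.306
f 2 4 1
f 5 2 1
f 1 4 3
f 3 5 1
f 2 8 4
f 6 2 5
f 6 8 2
f 4 8 3
f 7 5 3
f 3 8 7
f 7 6 5
f 8 6 7
f 10 12 9
f 13 10 9
f 9 12 11
f 11 13 9
f 10 16 12
f 14 10 13
f 14 16 10
f 12 16 11
f 15 13 11
f 11 16 15
f 15 14 13
f 16 14 15
f 18 17 20
f 18 20 19
f 20 17 21
f 20 21 19
f 21 17 22
f 21 22 19
f 22 17 23
f 22 23 19
f 23 17 24
f 23 24 19
f 24 17 25
f 24 25 19
f 25 17 26
f 25 26 19
f 26 17 27
f 26 27 19
f 27 17 28
f 27 28 19
f 28 17 29
f 28 29 19
f 29 17 18
f 29 18 19
f 31 30 33
f 31 33 32
f 33 30 34
f 33 34 32
f 34 30 35
f 34 35 32
f 35 30 36
f 35 36 32
f 36 30 37
f 36 37 32
f 37 30 38
f 37 38 32
f 38 30 39
f 38 39 32
f 39 30 40
f 39 40 32
f 40 30 31
f 40 31 32
f 41 52 46
f 41 46 42
f 41 42 48
f 41 48 51
f 41 51 52
f 42 46 50
f 46 52 45
f 52 51 43
f 51 48 47
f 48 42 49
f 44 50 45
f 44 45 43
f 44 43 47
f 44 47 49
f 44 49 50
f 45 50 46
f 43 45 52
f 47 43 51
f 49 47 48
f 50 49 42



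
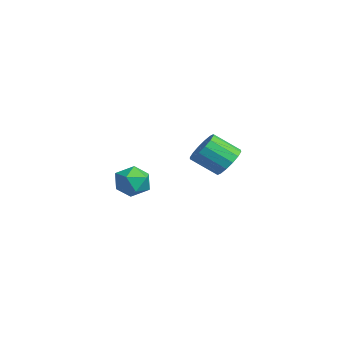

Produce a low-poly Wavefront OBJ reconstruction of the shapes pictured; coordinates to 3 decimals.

v -3.739 -2.008 -1.846
v -3.505 -1.735 -1.277
v -3.115 -2.885 -1.683
v -2.881 -2.612 -1.114
v -3.521 -2.816 -1.15
v -3.907 -2.274 -1.251
v -2.713 -2.346 -1.709
v -3.099 -1.804 -1.81
v -2.871 -1.944 -1.192
v -3.37 -2.235 -0.847
v -3.25 -2.385 -2.113
v -3.749 -2.676 -1.768
v 0.642 -0.328 0.514
v 0.829 -0.022 0.983
v 0.545 -0.787 1.595
v 0.358 -1.092 1.126
v 0.537 0.059 0.947
v 0.253 -0.706 1.56
v 0.272 0.036 0.796
v -0.012 -0.729 1.408
v 0.107 -0.085 0.569
v -0.177 -0.85 1.181
v 0.085 -0.27 0.328
v -0.199 -1.035 0.94
v 0.212 -0.471 0.136
v -0.072 -1.236 0.748
v 0.455 -0.633 0.045
v 0.171 -1.398 0.657
v 0.747 -0.714 0.08
v 0.463 -1.479 0.693
v 1.012 -0.691 0.232
v 0.728 -1.456 0.844
v 1.177 -0.57 0.459
v 0.893 -1.335 1.071
v 1.199 -0.385 0.7
v 0.915 -1.15 1.312
v 1.072 -0.184 0.892
v 0.788 -0.949 1.504
f 1 12 6
f 1 6 2
f 1 2 8
f 1 8 11
f 1 11 12
f 2 6 10
f 6 12 5
f 12 11 3
f 11 8 7
f 8 2 9
f 4 10 5
f 4 5 3
f 4 3 7
f 4 7 9
f 4 9 10
f 5 10 6
f 3 5 12
f 7 3 11
f 9 7 8
f 10 9 2
f 14 13 17
f 14 17 15
f 15 17 18
f 15 18 16
f 17 13 19
f 17 19 18
f 18 19 20
f 18 20 16
f 19 13 21
f 19 21 20
f 20 21 22
f 20 22 16
f 21 13 23
f 21 23 22
f 22 23 24
f 22 24 16
f 23 13 25
f 23 25 24
f 24 25 26
f 24 26 16
f 25 13 27
f 25 27 26
f 26 27 28
f 26 28 16
f 27 13 29
f 27 29 28
f 28 29 30
f 28 30 16
f 29 13 31
f 29 31 30
f 30 31 32
f 30 32 16
f 31 13 33
f 31 33 32
f 32 33 34
f 32 34 16
f 33 13 35
f 33 35 34
f 34 35 36
f 34 36 16
f 35 13 37
f 35 37 36
f 36 37 38
f 36 38 16
f 37 13 14
f 37 14 38
f 38 14 15
f 38 15 16



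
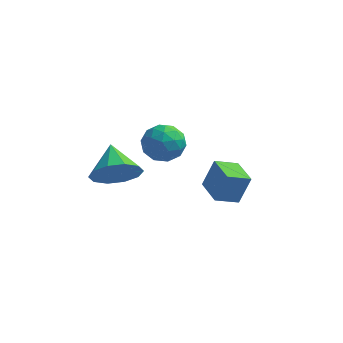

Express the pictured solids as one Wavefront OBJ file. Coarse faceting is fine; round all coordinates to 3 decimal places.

v -2.453 -3.327 -1.256
v -1.574 -3.26 -0.668
v -3.047 -2.133 -0.504
v -1.492 -2.884 -1.199
v -1.777 -2.678 -1.751
v -2.32 -2.719 -2.115
v -2.915 -2.993 -2.15
v -3.333 -3.393 -1.844
v -3.415 -3.769 -1.313
v -3.13 -3.975 -0.761
v -2.586 -3.934 -0.397
v -1.992 -3.66 -0.362
v -0.692 -0.969 -0.072
v -0.367 -1.466 -0.783
v -1.733 -2.014 0.183
v -1.408 -2.511 -0.528
v -0.902 -2.418 0.241
v -0.259 -1.772 0.084
v -1.841 -1.708 -0.684
v -1.198 -1.062 -0.841
v -1.078 -1.922 -1.16
v -0.497 -2.361 -0.589
v -1.603 -1.119 -0.011
v -1.022 -1.558 0.56
v -0.438 -1.126 -0.45
v -1.662 -2.354 -0.15
v -1.364 -2.3 0.302
v -1.174 -2.592 -0.116
v -0.374 -1.306 0.059
v -0.184 -1.597 -0.358
v -0.498 -2.157 0.244
v -1.916 -1.883 -0.242
v -1.726 -2.174 -0.659
v -0.926 -0.888 -0.484
v -0.736 -1.18 -0.902
v -1.602 -1.323 -0.844
v -0.665 -1.686 -1.089
v -1.277 -2.3 -0.94
v -1.531 -1.828 -1.031
v -1.153 -1.449 -1.124
v -0.324 -1.944 -0.753
v -0.936 -2.558 -0.603
v -0.638 -2.503 -0.151
v -0.26 -2.124 -0.244
v -0.741 -2.212 -0.975
v -1.164 -0.922 0.003
v -1.776 -1.536 0.153
v -1.84 -1.356 -0.356
v -1.462 -0.977 -0.449
v -0.823 -1.18 0.34
v -1.435 -1.794 0.489
v -0.947 -2.031 0.524
v -0.569 -1.652 0.431
v -1.359 -1.268 0.375
v 0.996 -3.638 -0.902
v 1.379 -3.355 0.286
v 1.763 -3.067 -1.285
v 2.146 -2.783 -0.097
v 1.754 -4.657 -0.903
v 2.137 -4.373 0.285
v 2.521 -4.085 -1.286
v 2.904 -3.802 -0.098
f 2 1 4
f 2 4 3
f 4 1 5
f 4 5 3
f 5 1 6
f 5 6 3
f 6 1 7
f 6 7 3
f 7 1 8
f 7 8 3
f 8 1 9
f 8 9 3
f 9 1 10
f 9 10 3
f 10 1 11
f 10 11 3
f 11 1 12
f 11 12 3
f 12 1 2
f 12 2 3
f 13 50 29
f 50 24 53
f 29 53 18
f 50 53 29
f 13 29 25
f 29 18 30
f 25 30 14
f 29 30 25
f 13 25 34
f 25 14 35
f 34 35 20
f 25 35 34
f 13 34 46
f 34 20 49
f 46 49 23
f 34 49 46
f 13 46 50
f 46 23 54
f 50 54 24
f 46 54 50
f 14 30 41
f 30 18 44
f 41 44 22
f 30 44 41
f 18 53 31
f 53 24 52
f 31 52 17
f 53 52 31
f 24 54 51
f 54 23 47
f 51 47 15
f 54 47 51
f 23 49 48
f 49 20 36
f 48 36 19
f 49 36 48
f 20 35 40
f 35 14 37
f 40 37 21
f 35 37 40
f 16 42 28
f 42 22 43
f 28 43 17
f 42 43 28
f 16 28 26
f 28 17 27
f 26 27 15
f 28 27 26
f 16 26 33
f 26 15 32
f 33 32 19
f 26 32 33
f 16 33 38
f 33 19 39
f 38 39 21
f 33 39 38
f 16 38 42
f 38 21 45
f 42 45 22
f 38 45 42
f 17 43 31
f 43 22 44
f 31 44 18
f 43 44 31
f 15 27 51
f 27 17 52
f 51 52 24
f 27 52 51
f 19 32 48
f 32 15 47
f 48 47 23
f 32 47 48
f 21 39 40
f 39 19 36
f 40 36 20
f 39 36 40
f 22 45 41
f 45 21 37
f 41 37 14
f 45 37 41
f 56 58 55
f 59 56 55
f 55 58 57
f 57 59 55
f 56 62 58
f 60 56 59
f 60 62 56
f 58 62 57
f 61 59 57
f 57 62 61
f 61 60 59
f 62 60 61



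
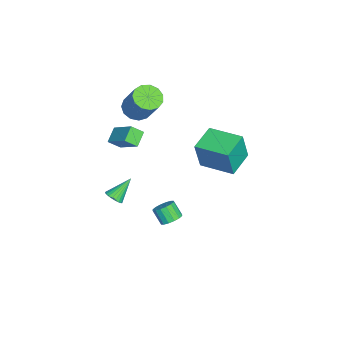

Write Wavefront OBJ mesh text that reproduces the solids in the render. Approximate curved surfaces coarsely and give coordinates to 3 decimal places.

v -0.173 -2.347 2.766
v -1.027 -2.11 3.31
v -0.34 -1.663 2.205
v -1.194 -1.426 2.749
v 0.814 -1.234 3.831
v -0.04 -0.997 4.375
v 0.647 -0.55 3.27
v -0.207 -0.313 3.814
v -4.156 -1.286 2.551
v -3.4 -1.057 2.061
v -2.487 -0.265 3.839
v -3.244 -0.494 4.329
v -3.72 -0.643 2.04
v -2.808 0.15 3.819
v -4.178 -0.433 2.182
v -3.266 0.36 3.96
v -4.63 -0.494 2.441
v -3.718 0.299 4.219
v -4.931 -0.806 2.734
v -4.019 -0.014 4.513
v -4.986 -1.271 2.97
v -4.074 -0.479 4.748
v -4.778 -1.741 3.072
v -3.866 -0.948 4.851
v -4.372 -2.066 3.009
v -3.46 -1.274 4.787
v -3.897 -2.144 2.8
v -2.985 -1.351 4.579
v -3.505 -1.949 2.513
v -2.593 -1.157 4.291
v -3.32 -1.544 2.237
v -2.407 -0.752 4.015
v 1.01 1.375 -2.763
v 1.587 1.019 -2.711
v 1.186 0.489 -1.885
v 0.61 0.845 -1.937
v 1.636 1.301 -2.507
v 1.235 0.771 -1.681
v 1.517 1.603 -2.371
v 1.116 1.073 -1.545
v 1.262 1.844 -2.34
v 0.861 1.314 -1.514
v 0.94 1.959 -2.422
v 0.539 1.429 -1.596
v 0.637 1.918 -2.596
v 0.236 1.388 -1.77
v 0.434 1.731 -2.815
v 0.033 1.201 -1.989
v 0.385 1.449 -3.019
v -0.016 0.919 -2.193
v 0.504 1.147 -3.155
v 0.103 0.617 -2.329
v 0.759 0.906 -3.186
v 0.358 0.376 -2.36
v 1.081 0.791 -3.104
v 0.68 0.261 -2.278
v 1.384 0.832 -2.93
v 0.983 0.302 -2.104
v -3.891 3.286 -0.271
v -3.576 2.979 1.649
v -3.019 5.276 -0.096
v -2.704 4.969 1.824
v -2.276 2.611 -0.644
v -1.961 2.304 1.276
v -1.404 4.601 -0.469
v -1.089 4.294 1.451
v 3.886 -1.411 1.592
v 4.394 -1.253 1.823
v 3.134 -0.569 2.668
v 4.361 -1.088 1.671
v 4.256 -0.972 1.507
v 4.095 -0.924 1.357
v 3.902 -0.949 1.241
v 3.706 -1.045 1.18
v 3.538 -1.196 1.181
v 3.423 -1.38 1.244
v 3.378 -1.569 1.361
v 3.411 -1.734 1.512
v 3.516 -1.849 1.676
v 3.677 -1.898 1.827
v 3.871 -1.873 1.942
v 4.066 -1.777 2.004
v 4.234 -1.626 2.003
v 4.349 -1.442 1.939
f 2 4 1
f 5 2 1
f 1 4 3
f 3 5 1
f 2 8 4
f 6 2 5
f 6 8 2
f 4 8 3
f 7 5 3
f 3 8 7
f 7 6 5
f 8 6 7
f 10 9 13
f 10 13 11
f 11 13 14
f 11 14 12
f 13 9 15
f 13 15 14
f 14 15 16
f 14 16 12
f 15 9 17
f 15 17 16
f 16 17 18
f 16 18 12
f 17 9 19
f 17 19 18
f 18 19 20
f 18 20 12
f 19 9 21
f 19 21 20
f 20 21 22
f 20 22 12
f 21 9 23
f 21 23 22
f 22 23 24
f 22 24 12
f 23 9 25
f 23 25 24
f 24 25 26
f 24 26 12
f 25 9 27
f 25 27 26
f 26 27 28
f 26 28 12
f 27 9 29
f 27 29 28
f 28 29 30
f 28 30 12
f 29 9 31
f 29 31 30
f 30 31 32
f 30 32 12
f 31 9 10
f 31 10 32
f 32 10 11
f 32 11 12
f 34 33 37
f 34 37 35
f 35 37 38
f 35 38 36
f 37 33 39
f 37 39 38
f 38 39 40
f 38 40 36
f 39 33 41
f 39 41 40
f 40 41 42
f 40 42 36
f 41 33 43
f 41 43 42
f 42 43 44
f 42 44 36
f 43 33 45
f 43 45 44
f 44 45 46
f 44 46 36
f 45 33 47
f 45 47 46
f 46 47 48
f 46 48 36
f 47 33 49
f 47 49 48
f 48 49 50
f 48 50 36
f 49 33 51
f 49 51 50
f 50 51 52
f 50 52 36
f 51 33 53
f 51 53 52
f 52 53 54
f 52 54 36
f 53 33 55
f 53 55 54
f 54 55 56
f 54 56 36
f 55 33 57
f 55 57 56
f 56 57 58
f 56 58 36
f 57 33 34
f 57 34 58
f 58 34 35
f 58 35 36
f 60 62 59
f 63 60 59
f 59 62 61
f 61 63 59
f 60 66 62
f 64 60 63
f 64 66 60
f 62 66 61
f 65 63 61
f 61 66 65
f 65 64 63
f 66 64 65
f 68 67 70
f 68 70 69
f 70 67 71
f 70 71 69
f 71 67 72
f 71 72 69
f 72 67 73
f 72 73 69
f 73 67 74
f 73 74 69
f 74 67 75
f 74 75 69
f 75 67 76
f 75 76 69
f 76 67 77
f 76 77 69
f 77 67 78
f 77 78 69
f 78 67 79
f 78 79 69
f 79 67 80
f 79 80 69
f 80 67 81
f 80 81 69
f 81 67 82
f 81 82 69
f 82 67 83
f 82 83 69
f 83 67 84
f 83 84 69
f 84 67 68
f 84 68 69



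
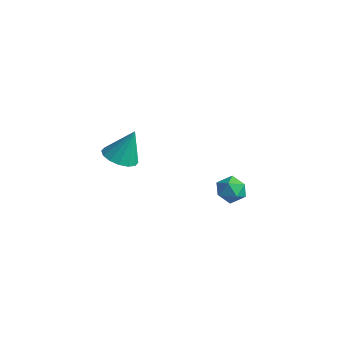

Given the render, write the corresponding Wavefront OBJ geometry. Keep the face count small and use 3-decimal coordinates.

v 2.911 2.962 -3.547
v 3.693 3.47 -3.462
v 3.727 1.69 -3.458
v 4.509 2.198 -3.373
v 3.881 2.187 -2.68
v 3.376 2.974 -2.735
v 4.044 2.186 -4.185
v 3.539 2.973 -4.24
v 4.393 2.99 -3.857
v 4.292 2.991 -2.927
v 3.128 2.169 -3.993
v 3.027 2.17 -3.063
v 2.621 -4.163 1.934
v 3.555 -3.978 1.66
v 2.999 -3.477 3.686
v 3.296 -3.55 1.548
v 2.857 -3.286 1.539
v 2.354 -3.258 1.636
v 1.923 -3.472 1.813
v 1.68 -3.871 2.022
v 1.688 -4.349 2.207
v 1.947 -4.777 2.319
v 2.386 -5.04 2.328
v 2.888 -5.069 2.231
v 3.319 -4.855 2.054
v 3.563 -4.456 1.845
f 1 12 6
f 1 6 2
f 1 2 8
f 1 8 11
f 1 11 12
f 2 6 10
f 6 12 5
f 12 11 3
f 11 8 7
f 8 2 9
f 4 10 5
f 4 5 3
f 4 3 7
f 4 7 9
f 4 9 10
f 5 10 6
f 3 5 12
f 7 3 11
f 9 7 8
f 10 9 2
f 14 13 16
f 14 16 15
f 16 13 17
f 16 17 15
f 17 13 18
f 17 18 15
f 18 13 19
f 18 19 15
f 19 13 20
f 19 20 15
f 20 13 21
f 20 21 15
f 21 13 22
f 21 22 15
f 22 13 23
f 22 23 15
f 23 13 24
f 23 24 15
f 24 13 25
f 24 25 15
f 25 13 26
f 25 26 15
f 26 13 14
f 26 14 15



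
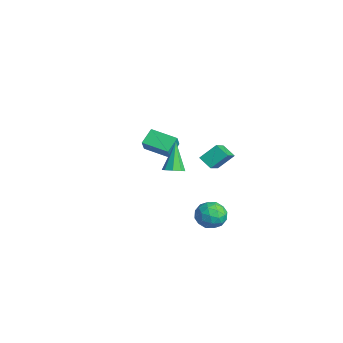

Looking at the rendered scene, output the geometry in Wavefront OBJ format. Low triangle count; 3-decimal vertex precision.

v 1.83 -0.444 -3.667
v 2.483 -0.29 -2.857
v 1.797 -2.11 -3.323
v 2.45 -1.956 -2.513
v 1.463 -1.596 -2.469
v 1.483 -0.566 -2.681
v 2.797 -1.834 -3.499
v 2.817 -0.804 -3.711
v 3.08 -1.149 -2.753
v 2.256 -1.002 -2.117
v 2.024 -1.398 -4.063
v 1.2 -1.251 -3.427
v 2.159 -0.221 -3.292
v 2.121 -2.179 -2.888
v 1.541 -1.968 -2.862
v 1.925 -1.877 -2.386
v 1.572 -0.383 -3.189
v 1.955 -0.292 -2.713
v 1.356 -1.06 -2.485
v 2.325 -2.108 -3.467
v 2.708 -2.017 -2.991
v 2.355 -0.523 -3.794
v 2.739 -0.432 -3.318
v 2.924 -1.34 -3.695
v 2.894 -0.635 -2.755
v 2.875 -1.614 -2.553
v 3.079 -1.543 -3.132
v 3.09 -0.937 -3.257
v 2.41 -0.548 -2.381
v 2.391 -1.528 -2.179
v 1.81 -1.316 -2.153
v 1.822 -0.711 -2.278
v 2.761 -1.053 -2.32
v 1.889 -0.872 -4.001
v 1.87 -1.852 -3.799
v 2.458 -1.689 -3.902
v 2.47 -1.084 -4.027
v 1.405 -0.786 -3.627
v 1.386 -1.765 -3.425
v 1.19 -1.463 -2.923
v 1.201 -0.857 -3.048
v 1.519 -1.347 -3.86
v 2.816 -1.822 2.572
v 2.918 -0.806 3.425
v 3.557 -1.455 2.046
v 3.659 -0.439 2.899
v 4.201 -2.941 3.741
v 4.303 -1.925 4.594
v 4.942 -2.574 3.215
v 5.044 -1.558 4.068
v 3.535 -4.252 2.605
v 4.11 -4.022 2.86
v 2.545 -3.668 4.315
v 3.858 -3.665 2.592
v 3.416 -3.652 2.332
v 3.044 -3.99 2.232
v 2.959 -4.482 2.35
v 3.212 -4.839 2.618
v 3.654 -4.852 2.879
v 4.026 -4.513 2.979
v -4.377 -2.738 -0.717
v -4.965 -1.854 -0.056
v -2.999 -1.59 -1.027
v -3.587 -0.706 -0.366
v -3.873 -3.094 0.206
v -4.461 -2.21 0.867
v -2.495 -1.946 -0.104
v -3.083 -1.062 0.557
f 1 38 17
f 38 12 41
f 17 41 6
f 38 41 17
f 1 17 13
f 17 6 18
f 13 18 2
f 17 18 13
f 1 13 22
f 13 2 23
f 22 23 8
f 13 23 22
f 1 22 34
f 22 8 37
f 34 37 11
f 22 37 34
f 1 34 38
f 34 11 42
f 38 42 12
f 34 42 38
f 2 18 29
f 18 6 32
f 29 32 10
f 18 32 29
f 6 41 19
f 41 12 40
f 19 40 5
f 41 40 19
f 12 42 39
f 42 11 35
f 39 35 3
f 42 35 39
f 11 37 36
f 37 8 24
f 36 24 7
f 37 24 36
f 8 23 28
f 23 2 25
f 28 25 9
f 23 25 28
f 4 30 16
f 30 10 31
f 16 31 5
f 30 31 16
f 4 16 14
f 16 5 15
f 14 15 3
f 16 15 14
f 4 14 21
f 14 3 20
f 21 20 7
f 14 20 21
f 4 21 26
f 21 7 27
f 26 27 9
f 21 27 26
f 4 26 30
f 26 9 33
f 30 33 10
f 26 33 30
f 5 31 19
f 31 10 32
f 19 32 6
f 31 32 19
f 3 15 39
f 15 5 40
f 39 40 12
f 15 40 39
f 7 20 36
f 20 3 35
f 36 35 11
f 20 35 36
f 9 27 28
f 27 7 24
f 28 24 8
f 27 24 28
f 10 33 29
f 33 9 25
f 29 25 2
f 33 25 29
f 44 46 43
f 47 44 43
f 43 46 45
f 45 47 43
f 44 50 46
f 48 44 47
f 48 50 44
f 46 50 45
f 49 47 45
f 45 50 49
f 49 48 47
f 50 48 49
f 52 51 54
f 52 54 53
f 54 51 55
f 54 55 53
f 55 51 56
f 55 56 53
f 56 51 57
f 56 57 53
f 57 51 58
f 57 58 53
f 58 51 59
f 58 59 53
f 59 51 60
f 59 60 53
f 60 51 52
f 60 52 53
f 62 64 61
f 65 62 61
f 61 64 63
f 63 65 61
f 62 68 64
f 66 62 65
f 66 68 62
f 64 68 63
f 67 65 63
f 63 68 67
f 67 66 65
f 68 66 67



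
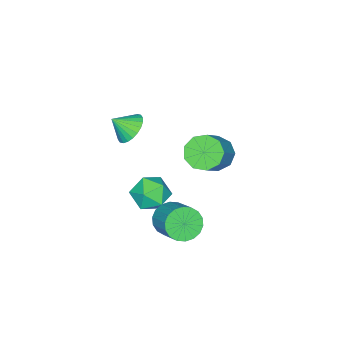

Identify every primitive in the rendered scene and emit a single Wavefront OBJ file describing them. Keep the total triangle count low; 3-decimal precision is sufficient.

v 0.571 0.193 2.068
v 1.222 0.82 2.171
v 1.109 -0.493 2.832
v 0.991 0.918 2.423
v 0.696 0.906 2.62
v 0.382 0.785 2.733
v 0.096 0.574 2.745
v -0.117 0.305 2.654
v -0.225 0.02 2.473
v -0.213 -0.24 2.231
v -0.081 -0.434 1.964
v 0.15 -0.532 1.713
v 0.445 -0.519 1.516
v 0.759 -0.399 1.403
v 1.045 -0.188 1.391
v 1.258 0.081 1.482
v 1.366 0.367 1.663
v 1.354 0.626 1.905
v 0.009 2.125 -4.374
v 0.88 1.913 -4.771
v 1.621 3.183 -3.823
v 0.751 3.395 -3.426
v 0.718 2.211 -5.045
v 1.46 3.482 -4.097
v 0.416 2.492 -5.186
v 1.158 3.763 -4.238
v 0.034 2.701 -5.166
v 0.776 3.972 -4.218
v -0.354 2.795 -4.989
v 0.388 4.066 -4.042
v -0.669 2.757 -4.691
v 0.073 4.028 -3.743
v -0.85 2.593 -4.329
v -0.109 3.864 -3.382
v -0.861 2.337 -3.977
v -0.12 3.607 -3.029
v -0.7 2.038 -3.703
v 0.042 3.309 -2.755
v -0.398 1.757 -3.562
v 0.344 3.028 -2.614
v -0.016 1.548 -3.582
v 0.726 2.819 -2.634
v 0.372 1.454 -3.758
v 1.114 2.725 -2.811
v 0.687 1.492 -4.057
v 1.429 2.763 -3.109
v 0.869 1.656 -4.418
v 1.61 2.927 -3.471
v -2.735 2.771 -1.012
v -2.223 3.322 -1.685
v -0.712 3.681 -0.242
v -1.225 3.129 0.432
v -2.658 3.726 -1.331
v -1.147 4.085 0.112
v -3.128 3.683 -0.827
v -1.617 4.041 0.616
v -3.415 3.213 -0.41
v -1.904 3.572 1.034
v -3.384 2.536 -0.274
v -1.873 2.895 1.169
v -3.05 1.969 -0.483
v -1.539 2.328 0.96
v -2.568 1.777 -0.94
v -1.057 2.136 0.503
v -2.165 2.05 -1.43
v -0.654 2.409 0.013
v -2.028 2.66 -1.724
v -0.518 3.019 -0.281
v -0.535 1.279 -2.625
v 0.067 1.619 -3.498
v -0.787 -0.319 -3.422
v -0.185 0.021 -4.295
v 0.31 -0.158 -3.313
v 0.466 0.83 -2.821
v -1.186 0.47 -4.099
v -1.03 1.458 -3.607
v -0.335 1.12 -4.41
v 0.59 0.732 -3.924
v -1.31 0.568 -2.996
v -0.385 0.18 -2.51
f 2 1 4
f 2 4 3
f 4 1 5
f 4 5 3
f 5 1 6
f 5 6 3
f 6 1 7
f 6 7 3
f 7 1 8
f 7 8 3
f 8 1 9
f 8 9 3
f 9 1 10
f 9 10 3
f 10 1 11
f 10 11 3
f 11 1 12
f 11 12 3
f 12 1 13
f 12 13 3
f 13 1 14
f 13 14 3
f 14 1 15
f 14 15 3
f 15 1 16
f 15 16 3
f 16 1 17
f 16 17 3
f 17 1 18
f 17 18 3
f 18 1 2
f 18 2 3
f 20 19 23
f 20 23 21
f 21 23 24
f 21 24 22
f 23 19 25
f 23 25 24
f 24 25 26
f 24 26 22
f 25 19 27
f 25 27 26
f 26 27 28
f 26 28 22
f 27 19 29
f 27 29 28
f 28 29 30
f 28 30 22
f 29 19 31
f 29 31 30
f 30 31 32
f 30 32 22
f 31 19 33
f 31 33 32
f 32 33 34
f 32 34 22
f 33 19 35
f 33 35 34
f 34 35 36
f 34 36 22
f 35 19 37
f 35 37 36
f 36 37 38
f 36 38 22
f 37 19 39
f 37 39 38
f 38 39 40
f 38 40 22
f 39 19 41
f 39 41 40
f 40 41 42
f 40 42 22
f 41 19 43
f 41 43 42
f 42 43 44
f 42 44 22
f 43 19 45
f 43 45 44
f 44 45 46
f 44 46 22
f 45 19 47
f 45 47 46
f 46 47 48
f 46 48 22
f 47 19 20
f 47 20 48
f 48 20 21
f 48 21 22
f 50 49 53
f 50 53 51
f 51 53 54
f 51 54 52
f 53 49 55
f 53 55 54
f 54 55 56
f 54 56 52
f 55 49 57
f 55 57 56
f 56 57 58
f 56 58 52
f 57 49 59
f 57 59 58
f 58 59 60
f 58 60 52
f 59 49 61
f 59 61 60
f 60 61 62
f 60 62 52
f 61 49 63
f 61 63 62
f 62 63 64
f 62 64 52
f 63 49 65
f 63 65 64
f 64 65 66
f 64 66 52
f 65 49 67
f 65 67 66
f 66 67 68
f 66 68 52
f 67 49 50
f 67 50 68
f 68 50 51
f 68 51 52
f 69 80 74
f 69 74 70
f 69 70 76
f 69 76 79
f 69 79 80
f 70 74 78
f 74 80 73
f 80 79 71
f 79 76 75
f 76 70 77
f 72 78 73
f 72 73 71
f 72 71 75
f 72 75 77
f 72 77 78
f 73 78 74
f 71 73 80
f 75 71 79
f 77 75 76
f 78 77 70



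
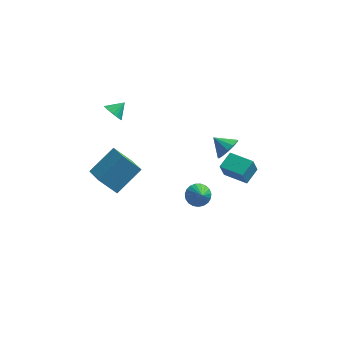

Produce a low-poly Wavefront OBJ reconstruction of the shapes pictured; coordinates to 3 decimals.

v 1.159 -0.861 -0.848
v 1.912 -0.842 -1.119
v 1.481 -1.659 -0.012
v 1.915 -0.601 -0.89
v 1.787 -0.405 -0.654
v 1.551 -0.287 -0.451
v 1.247 -0.269 -0.317
v 0.928 -0.353 -0.274
v 0.649 -0.525 -0.331
v 0.458 -0.755 -0.477
v 0.389 -1.003 -0.688
v 0.452 -1.227 -0.926
v 0.638 -1.387 -1.15
v 0.914 -1.456 -1.323
v 1.233 -1.422 -1.413
v 1.538 -1.292 -1.405
v 1.778 -1.086 -1.302
v -4.102 -4.807 4.215
v -2.867 -3.597 5.353
v -4.836 -3.379 3.493
v -3.6 -2.169 4.631
v -3.06 -4.831 3.109
v -1.824 -3.621 4.247
v -3.793 -3.403 2.387
v -2.558 -2.193 3.525
v -4.293 2.523 3.28
v -3.756 2.381 2.806
v -3.647 3.097 3.84
v -3.891 2.65 2.685
v -4.105 2.895 2.681
v -4.357 3.065 2.796
v -4.595 3.128 3.007
v -4.774 3.071 3.272
v -4.858 2.906 3.539
v -4.83 2.664 3.754
v -4.695 2.395 3.876
v -4.481 2.15 3.88
v -4.229 1.98 3.764
v -3.991 1.917 3.553
v -3.812 1.974 3.288
v -3.728 2.139 3.022
v 2.663 2.135 0.808
v 3.031 1.785 1.539
v 1.737 2.545 1.472
v 3.21 2.252 1.5
v 3.215 2.681 1.242
v 3.045 2.938 0.846
v 2.754 2.939 0.438
v 2.433 2.685 0.148
v 2.185 2.257 0.067
v 2.089 1.789 0.222
v 2.175 1.432 0.563
v 2.416 1.298 0.982
v 2.735 1.429 1.346
v 2.323 4.011 -3.761
v 2.061 3.706 -2.63
v 2.88 5.063 -3.349
v 2.618 4.759 -2.218
v 3.802 3.181 -3.642
v 3.54 2.877 -2.511
v 4.359 4.234 -3.23
v 4.097 3.929 -2.099
f 2 1 4
f 2 4 3
f 4 1 5
f 4 5 3
f 5 1 6
f 5 6 3
f 6 1 7
f 6 7 3
f 7 1 8
f 7 8 3
f 8 1 9
f 8 9 3
f 9 1 10
f 9 10 3
f 10 1 11
f 10 11 3
f 11 1 12
f 11 12 3
f 12 1 13
f 12 13 3
f 13 1 14
f 13 14 3
f 14 1 15
f 14 15 3
f 15 1 16
f 15 16 3
f 16 1 17
f 16 17 3
f 17 1 2
f 17 2 3
f 19 21 18
f 22 19 18
f 18 21 20
f 20 22 18
f 19 25 21
f 23 19 22
f 23 25 19
f 21 25 20
f 24 22 20
f 20 25 24
f 24 23 22
f 25 23 24
f 27 26 29
f 27 29 28
f 29 26 30
f 29 30 28
f 30 26 31
f 30 31 28
f 31 26 32
f 31 32 28
f 32 26 33
f 32 33 28
f 33 26 34
f 33 34 28
f 34 26 35
f 34 35 28
f 35 26 36
f 35 36 28
f 36 26 37
f 36 37 28
f 37 26 38
f 37 38 28
f 38 26 39
f 38 39 28
f 39 26 40
f 39 40 28
f 40 26 41
f 40 41 28
f 41 26 27
f 41 27 28
f 43 42 45
f 43 45 44
f 45 42 46
f 45 46 44
f 46 42 47
f 46 47 44
f 47 42 48
f 47 48 44
f 48 42 49
f 48 49 44
f 49 42 50
f 49 50 44
f 50 42 51
f 50 51 44
f 51 42 52
f 51 52 44
f 52 42 53
f 52 53 44
f 53 42 54
f 53 54 44
f 54 42 43
f 54 43 44
f 56 58 55
f 59 56 55
f 55 58 57
f 57 59 55
f 56 62 58
f 60 56 59
f 60 62 56
f 58 62 57
f 61 59 57
f 57 62 61
f 61 60 59
f 62 60 61



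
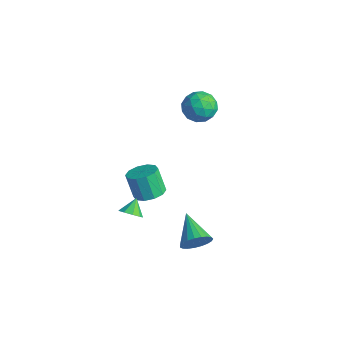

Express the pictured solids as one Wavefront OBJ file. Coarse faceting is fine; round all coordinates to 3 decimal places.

v -0.245 -3.505 -4.099
v 0.301 -3.713 -3.582
v -0.675 -2.755 -3.341
v 0.478 -3.309 -3.882
v 0.317 -2.997 -4.283
v -0.107 -2.922 -4.598
v -0.596 -3.121 -4.679
v -0.92 -3.499 -4.489
v -0.929 -3.88 -4.116
v -0.617 -4.086 -3.735
v -0.131 -4.02 -3.524
v 0.078 2.566 3.566
v 0.794 1.754 3.189
v -1.274 1.306 3.711
v -0.558 0.494 3.334
v -0.399 0.964 4.368
v 0.437 1.742 4.278
v -0.917 1.318 2.622
v -0.081 2.096 2.532
v 0.179 0.983 2.606
v 0.499 0.764 3.684
v -0.979 2.296 3.216
v -0.659 2.077 4.294
v 0.555 2.271 3.365
v -1.035 0.789 3.535
v -0.942 1.065 4.143
v -0.521 0.588 3.921
v 0.345 2.264 4.005
v 0.766 1.787 3.783
v 0.064 1.322 4.476
v -1.246 1.273 3.117
v -0.825 0.796 2.895
v 0.041 2.472 2.979
v 0.462 1.995 2.757
v -0.544 1.738 2.424
v 0.614 1.34 2.8
v -0.181 0.599 2.886
v -0.391 1.083 2.467
v 0.1 1.541 2.415
v 0.802 1.212 3.434
v 0.007 0.471 3.52
v 0.101 0.747 4.127
v 0.592 1.205 4.074
v 0.441 0.758 3.092
v -0.487 2.589 3.38
v -1.282 1.848 3.466
v -1.072 1.855 2.826
v -0.581 2.313 2.773
v -0.299 2.461 4.014
v -1.094 1.72 4.1
v -0.58 1.519 4.485
v -0.089 1.977 4.433
v -0.921 2.302 3.808
v 3.966 -1.761 -4.421
v 4.461 -1.337 -3.65
v 2.054 -1.099 -3.559
v 4.445 -1.022 -3.927
v 4.346 -0.834 -4.29
v 4.182 -0.808 -4.676
v 3.98 -0.946 -5.017
v 3.776 -1.225 -5.256
v 3.604 -1.596 -5.35
v 3.496 -1.997 -5.284
v 3.468 -2.356 -5.068
v 3.527 -2.613 -4.741
v 3.662 -2.722 -4.358
v 3.849 -2.665 -3.987
v 4.057 -2.452 -3.69
v 4.249 -2.119 -3.52
v 4.392 -1.725 -3.506
v -1.705 -1.061 -4.751
v -0.824 -0.722 -4.338
v -1.554 -0.801 -2.717
v -2.435 -1.139 -3.129
v -1.185 -0.216 -4.476
v -1.914 -0.294 -2.854
v -1.744 -0.032 -4.718
v -2.473 -0.111 -3.097
v -2.288 -0.241 -4.973
v -3.018 -0.32 -3.351
v -2.61 -0.764 -5.143
v -3.339 -0.842 -3.521
v -2.586 -1.399 -5.163
v -3.316 -1.478 -3.542
v -2.226 -1.906 -5.026
v -2.955 -1.984 -3.404
v -1.667 -2.089 -4.783
v -2.396 -2.168 -3.162
v -1.122 -1.88 -4.529
v -1.852 -1.959 -2.907
v -0.801 -1.358 -4.359
v -1.53 -1.436 -2.737
f 2 1 4
f 2 4 3
f 4 1 5
f 4 5 3
f 5 1 6
f 5 6 3
f 6 1 7
f 6 7 3
f 7 1 8
f 7 8 3
f 8 1 9
f 8 9 3
f 9 1 10
f 9 10 3
f 10 1 11
f 10 11 3
f 11 1 2
f 11 2 3
f 12 49 28
f 49 23 52
f 28 52 17
f 49 52 28
f 12 28 24
f 28 17 29
f 24 29 13
f 28 29 24
f 12 24 33
f 24 13 34
f 33 34 19
f 24 34 33
f 12 33 45
f 33 19 48
f 45 48 22
f 33 48 45
f 12 45 49
f 45 22 53
f 49 53 23
f 45 53 49
f 13 29 40
f 29 17 43
f 40 43 21
f 29 43 40
f 17 52 30
f 52 23 51
f 30 51 16
f 52 51 30
f 23 53 50
f 53 22 46
f 50 46 14
f 53 46 50
f 22 48 47
f 48 19 35
f 47 35 18
f 48 35 47
f 19 34 39
f 34 13 36
f 39 36 20
f 34 36 39
f 15 41 27
f 41 21 42
f 27 42 16
f 41 42 27
f 15 27 25
f 27 16 26
f 25 26 14
f 27 26 25
f 15 25 32
f 25 14 31
f 32 31 18
f 25 31 32
f 15 32 37
f 32 18 38
f 37 38 20
f 32 38 37
f 15 37 41
f 37 20 44
f 41 44 21
f 37 44 41
f 16 42 30
f 42 21 43
f 30 43 17
f 42 43 30
f 14 26 50
f 26 16 51
f 50 51 23
f 26 51 50
f 18 31 47
f 31 14 46
f 47 46 22
f 31 46 47
f 20 38 39
f 38 18 35
f 39 35 19
f 38 35 39
f 21 44 40
f 44 20 36
f 40 36 13
f 44 36 40
f 55 54 57
f 55 57 56
f 57 54 58
f 57 58 56
f 58 54 59
f 58 59 56
f 59 54 60
f 59 60 56
f 60 54 61
f 60 61 56
f 61 54 62
f 61 62 56
f 62 54 63
f 62 63 56
f 63 54 64
f 63 64 56
f 64 54 65
f 64 65 56
f 65 54 66
f 65 66 56
f 66 54 67
f 66 67 56
f 67 54 68
f 67 68 56
f 68 54 69
f 68 69 56
f 69 54 70
f 69 70 56
f 70 54 55
f 70 55 56
f 72 71 75
f 72 75 73
f 73 75 76
f 73 76 74
f 75 71 77
f 75 77 76
f 76 77 78
f 76 78 74
f 77 71 79
f 77 79 78
f 78 79 80
f 78 80 74
f 79 71 81
f 79 81 80
f 80 81 82
f 80 82 74
f 81 71 83
f 81 83 82
f 82 83 84
f 82 84 74
f 83 71 85
f 83 85 84
f 84 85 86
f 84 86 74
f 85 71 87
f 85 87 86
f 86 87 88
f 86 88 74
f 87 71 89
f 87 89 88
f 88 89 90
f 88 90 74
f 89 71 91
f 89 91 90
f 90 91 92
f 90 92 74
f 91 71 72
f 91 72 92
f 92 72 73
f 92 73 74

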